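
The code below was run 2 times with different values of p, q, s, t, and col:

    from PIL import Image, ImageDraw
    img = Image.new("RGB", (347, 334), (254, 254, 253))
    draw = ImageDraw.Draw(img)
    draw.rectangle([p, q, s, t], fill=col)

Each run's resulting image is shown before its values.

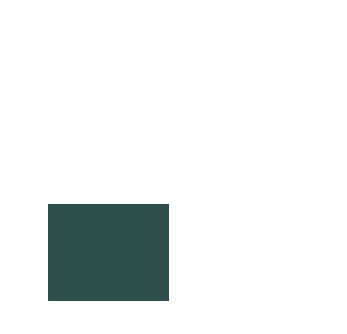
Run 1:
p = 48
q = 204
s = 168
t = 300
col = 'darkslategray'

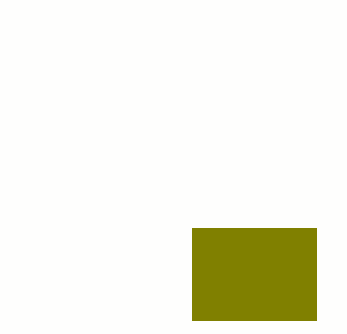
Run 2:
p = 192; q = 228; s = 316; t = 320; col = 'olive'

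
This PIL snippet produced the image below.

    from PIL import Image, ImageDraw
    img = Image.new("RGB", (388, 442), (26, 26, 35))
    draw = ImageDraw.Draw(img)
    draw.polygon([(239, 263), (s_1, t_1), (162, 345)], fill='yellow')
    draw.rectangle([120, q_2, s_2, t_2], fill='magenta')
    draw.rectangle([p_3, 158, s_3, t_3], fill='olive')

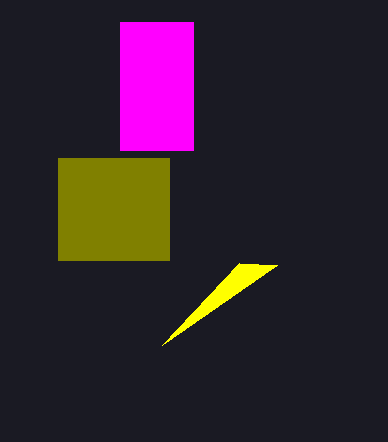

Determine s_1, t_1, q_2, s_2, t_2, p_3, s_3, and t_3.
s_1 = 277; t_1 = 265; q_2 = 22; s_2 = 193; t_2 = 150; p_3 = 58; s_3 = 169; t_3 = 260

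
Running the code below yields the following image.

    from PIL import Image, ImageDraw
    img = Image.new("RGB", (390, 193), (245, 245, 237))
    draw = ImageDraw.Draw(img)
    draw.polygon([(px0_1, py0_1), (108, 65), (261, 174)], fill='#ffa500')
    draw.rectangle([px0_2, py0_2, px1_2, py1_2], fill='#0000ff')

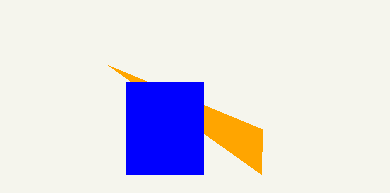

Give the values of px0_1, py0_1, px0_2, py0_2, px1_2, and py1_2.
px0_1 = 262
py0_1 = 129
px0_2 = 126
py0_2 = 82
px1_2 = 203
py1_2 = 174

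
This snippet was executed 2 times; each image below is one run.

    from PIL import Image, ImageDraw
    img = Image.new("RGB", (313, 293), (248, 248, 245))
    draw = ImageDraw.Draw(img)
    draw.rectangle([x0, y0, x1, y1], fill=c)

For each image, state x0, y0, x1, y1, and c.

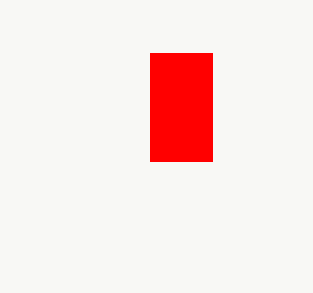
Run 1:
x0 = 150
y0 = 53
x1 = 212
y1 = 161
c = 'red'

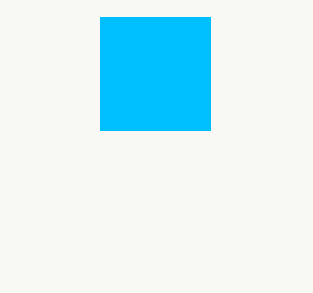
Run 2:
x0 = 100; y0 = 17; x1 = 210; y1 = 130; c = 'deepskyblue'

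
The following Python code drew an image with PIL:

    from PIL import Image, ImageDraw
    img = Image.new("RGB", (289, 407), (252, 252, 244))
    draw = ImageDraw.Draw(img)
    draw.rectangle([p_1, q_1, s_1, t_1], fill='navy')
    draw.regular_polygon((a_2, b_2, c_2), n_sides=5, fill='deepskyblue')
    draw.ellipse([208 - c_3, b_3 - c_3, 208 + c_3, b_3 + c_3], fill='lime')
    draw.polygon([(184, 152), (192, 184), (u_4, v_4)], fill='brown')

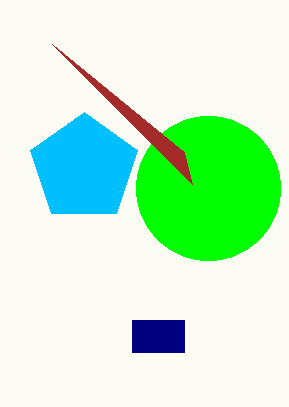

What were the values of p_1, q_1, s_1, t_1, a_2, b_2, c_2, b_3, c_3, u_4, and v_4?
p_1 = 132
q_1 = 320
s_1 = 184
t_1 = 352
a_2 = 84
b_2 = 168
c_2 = 56
b_3 = 188
c_3 = 72
u_4 = 52
v_4 = 44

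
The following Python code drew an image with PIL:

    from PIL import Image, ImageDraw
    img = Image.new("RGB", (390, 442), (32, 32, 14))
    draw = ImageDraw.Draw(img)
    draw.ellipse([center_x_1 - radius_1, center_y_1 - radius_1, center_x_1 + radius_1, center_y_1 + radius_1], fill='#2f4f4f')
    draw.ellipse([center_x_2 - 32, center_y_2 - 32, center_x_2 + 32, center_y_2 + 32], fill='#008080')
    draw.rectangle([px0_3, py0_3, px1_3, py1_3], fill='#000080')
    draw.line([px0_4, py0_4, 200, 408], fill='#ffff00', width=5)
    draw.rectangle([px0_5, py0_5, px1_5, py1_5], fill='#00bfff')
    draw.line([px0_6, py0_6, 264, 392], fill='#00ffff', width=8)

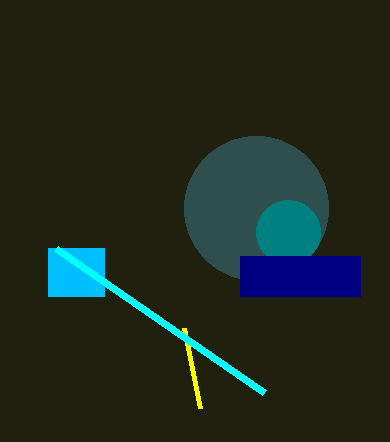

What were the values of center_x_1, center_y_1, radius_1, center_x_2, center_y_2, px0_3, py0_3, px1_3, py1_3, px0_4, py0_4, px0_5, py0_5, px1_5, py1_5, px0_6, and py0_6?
center_x_1 = 256; center_y_1 = 208; radius_1 = 72; center_x_2 = 288; center_y_2 = 232; px0_3 = 240; py0_3 = 256; px1_3 = 360; py1_3 = 296; px0_4 = 184; py0_4 = 328; px0_5 = 48; py0_5 = 248; px1_5 = 104; py1_5 = 296; px0_6 = 56; py0_6 = 248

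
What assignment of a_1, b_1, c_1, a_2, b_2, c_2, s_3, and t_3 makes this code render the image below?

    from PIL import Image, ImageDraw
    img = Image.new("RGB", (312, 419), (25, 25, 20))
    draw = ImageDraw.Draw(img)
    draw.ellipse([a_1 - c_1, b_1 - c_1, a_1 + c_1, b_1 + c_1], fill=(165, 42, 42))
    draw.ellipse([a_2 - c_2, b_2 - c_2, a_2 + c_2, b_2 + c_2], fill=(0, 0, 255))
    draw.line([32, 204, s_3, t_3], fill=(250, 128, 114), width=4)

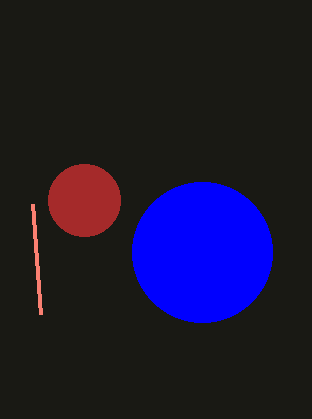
a_1 = 84, b_1 = 200, c_1 = 36, a_2 = 202, b_2 = 252, c_2 = 70, s_3 = 40, t_3 = 314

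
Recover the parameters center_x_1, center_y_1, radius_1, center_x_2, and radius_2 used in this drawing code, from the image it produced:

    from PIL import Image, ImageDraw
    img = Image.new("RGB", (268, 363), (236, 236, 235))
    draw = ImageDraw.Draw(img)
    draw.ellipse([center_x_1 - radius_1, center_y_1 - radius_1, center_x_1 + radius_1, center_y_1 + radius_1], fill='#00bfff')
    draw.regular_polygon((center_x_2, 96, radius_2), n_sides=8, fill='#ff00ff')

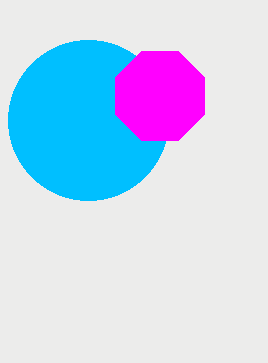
center_x_1 = 88, center_y_1 = 120, radius_1 = 80, center_x_2 = 160, radius_2 = 48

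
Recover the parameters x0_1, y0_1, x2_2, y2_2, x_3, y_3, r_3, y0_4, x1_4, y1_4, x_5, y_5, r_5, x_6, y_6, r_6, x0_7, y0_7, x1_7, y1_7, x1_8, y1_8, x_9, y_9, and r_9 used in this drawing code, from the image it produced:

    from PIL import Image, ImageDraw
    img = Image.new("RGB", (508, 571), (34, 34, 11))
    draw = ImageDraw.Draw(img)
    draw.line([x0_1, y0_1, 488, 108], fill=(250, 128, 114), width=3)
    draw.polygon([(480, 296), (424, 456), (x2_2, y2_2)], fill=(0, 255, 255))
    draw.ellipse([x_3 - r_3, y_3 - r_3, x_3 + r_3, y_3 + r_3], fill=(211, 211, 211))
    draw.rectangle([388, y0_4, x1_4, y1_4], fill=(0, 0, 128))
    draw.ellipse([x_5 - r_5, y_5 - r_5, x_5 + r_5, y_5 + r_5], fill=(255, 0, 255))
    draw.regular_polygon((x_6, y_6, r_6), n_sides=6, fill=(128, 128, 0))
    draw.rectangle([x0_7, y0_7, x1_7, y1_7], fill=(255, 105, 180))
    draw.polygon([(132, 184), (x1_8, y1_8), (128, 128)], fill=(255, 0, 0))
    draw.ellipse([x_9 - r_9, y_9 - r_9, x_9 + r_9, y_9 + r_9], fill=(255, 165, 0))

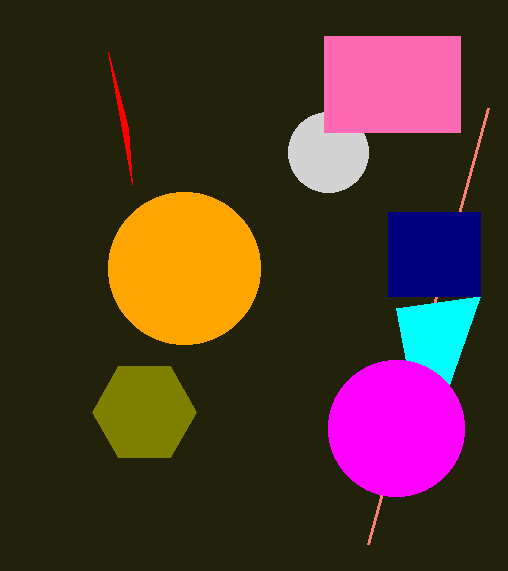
x0_1 = 368; y0_1 = 544; x2_2 = 396; y2_2 = 308; x_3 = 328; y_3 = 152; r_3 = 40; y0_4 = 212; x1_4 = 480; y1_4 = 296; x_5 = 396; y_5 = 428; r_5 = 68; x_6 = 144; y_6 = 412; r_6 = 52; x0_7 = 324; y0_7 = 36; x1_7 = 460; y1_7 = 132; x1_8 = 108; y1_8 = 52; x_9 = 184; y_9 = 268; r_9 = 76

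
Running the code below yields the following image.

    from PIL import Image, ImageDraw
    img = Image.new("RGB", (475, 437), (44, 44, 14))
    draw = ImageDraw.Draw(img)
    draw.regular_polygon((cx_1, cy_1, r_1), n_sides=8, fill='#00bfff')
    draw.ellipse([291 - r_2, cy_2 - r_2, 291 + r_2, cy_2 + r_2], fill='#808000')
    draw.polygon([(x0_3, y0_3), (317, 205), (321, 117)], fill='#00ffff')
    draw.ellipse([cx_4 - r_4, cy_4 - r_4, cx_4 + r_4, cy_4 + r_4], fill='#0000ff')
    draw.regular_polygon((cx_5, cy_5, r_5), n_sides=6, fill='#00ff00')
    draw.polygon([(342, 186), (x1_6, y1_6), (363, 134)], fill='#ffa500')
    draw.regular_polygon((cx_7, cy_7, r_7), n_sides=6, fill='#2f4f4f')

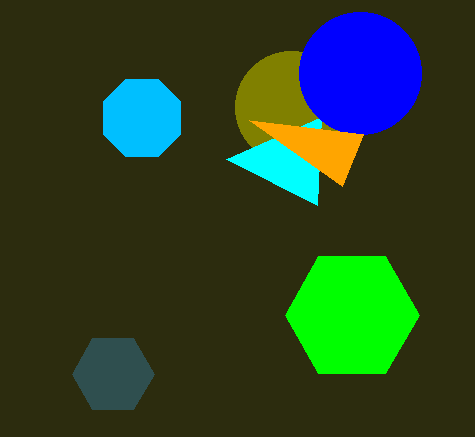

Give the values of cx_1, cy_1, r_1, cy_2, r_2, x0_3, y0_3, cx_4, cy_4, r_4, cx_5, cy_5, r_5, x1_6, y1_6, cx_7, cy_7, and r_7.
cx_1 = 142; cy_1 = 118; r_1 = 42; cy_2 = 107; r_2 = 56; x0_3 = 226; y0_3 = 159; cx_4 = 360; cy_4 = 73; r_4 = 61; cx_5 = 352; cy_5 = 315; r_5 = 67; x1_6 = 249; y1_6 = 120; cx_7 = 113; cy_7 = 374; r_7 = 41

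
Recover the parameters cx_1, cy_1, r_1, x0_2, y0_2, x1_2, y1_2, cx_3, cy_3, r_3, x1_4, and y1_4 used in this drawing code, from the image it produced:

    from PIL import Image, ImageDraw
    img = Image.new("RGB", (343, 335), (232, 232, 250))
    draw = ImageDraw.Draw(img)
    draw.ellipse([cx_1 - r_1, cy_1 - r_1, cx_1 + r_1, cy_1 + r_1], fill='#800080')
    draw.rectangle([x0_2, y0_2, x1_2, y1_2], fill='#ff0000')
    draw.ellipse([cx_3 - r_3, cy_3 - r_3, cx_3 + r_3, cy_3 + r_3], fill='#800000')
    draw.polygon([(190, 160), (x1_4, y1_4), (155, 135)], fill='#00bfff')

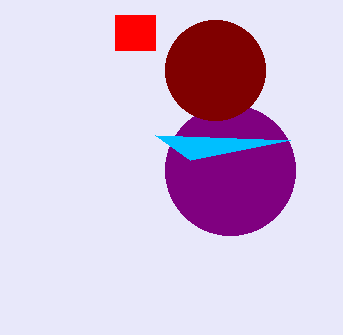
cx_1 = 230, cy_1 = 170, r_1 = 65, x0_2 = 115, y0_2 = 15, x1_2 = 155, y1_2 = 50, cx_3 = 215, cy_3 = 70, r_3 = 50, x1_4 = 290, y1_4 = 140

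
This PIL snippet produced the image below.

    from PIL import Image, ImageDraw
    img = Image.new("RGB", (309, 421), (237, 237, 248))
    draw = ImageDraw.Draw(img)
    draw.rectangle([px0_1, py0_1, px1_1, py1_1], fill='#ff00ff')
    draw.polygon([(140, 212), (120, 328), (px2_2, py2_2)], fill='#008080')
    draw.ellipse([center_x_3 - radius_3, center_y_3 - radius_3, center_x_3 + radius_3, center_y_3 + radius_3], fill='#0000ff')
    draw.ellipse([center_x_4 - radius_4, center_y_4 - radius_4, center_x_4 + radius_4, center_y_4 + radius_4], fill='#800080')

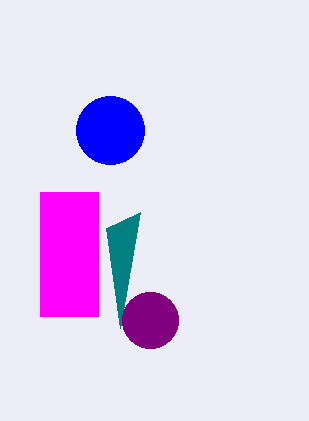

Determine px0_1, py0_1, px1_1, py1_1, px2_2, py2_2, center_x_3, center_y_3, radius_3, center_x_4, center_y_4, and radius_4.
px0_1 = 40
py0_1 = 192
px1_1 = 98
py1_1 = 316
px2_2 = 106
py2_2 = 228
center_x_3 = 110
center_y_3 = 130
radius_3 = 34
center_x_4 = 150
center_y_4 = 320
radius_4 = 28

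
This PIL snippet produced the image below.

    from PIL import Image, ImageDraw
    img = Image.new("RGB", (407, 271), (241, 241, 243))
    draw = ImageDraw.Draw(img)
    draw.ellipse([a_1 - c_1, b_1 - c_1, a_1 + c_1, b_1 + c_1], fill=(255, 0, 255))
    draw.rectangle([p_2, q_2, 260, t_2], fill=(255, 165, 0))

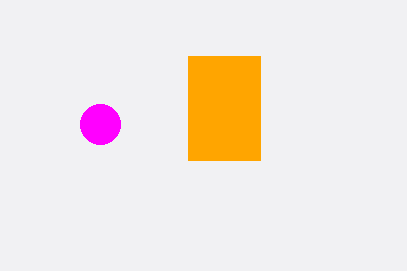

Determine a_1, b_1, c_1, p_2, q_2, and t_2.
a_1 = 100, b_1 = 124, c_1 = 20, p_2 = 188, q_2 = 56, t_2 = 160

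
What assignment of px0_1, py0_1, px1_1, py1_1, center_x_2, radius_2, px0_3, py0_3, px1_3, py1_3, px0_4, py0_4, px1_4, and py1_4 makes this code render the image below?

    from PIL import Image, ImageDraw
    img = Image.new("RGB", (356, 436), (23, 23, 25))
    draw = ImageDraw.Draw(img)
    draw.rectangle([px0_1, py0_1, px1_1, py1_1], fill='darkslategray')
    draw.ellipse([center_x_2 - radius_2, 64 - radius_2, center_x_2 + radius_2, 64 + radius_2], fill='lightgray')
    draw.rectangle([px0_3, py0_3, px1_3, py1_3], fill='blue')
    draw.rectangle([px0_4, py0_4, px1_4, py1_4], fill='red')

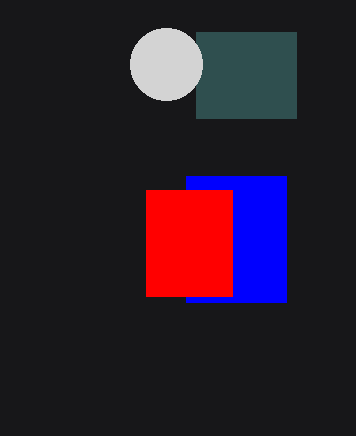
px0_1 = 196; py0_1 = 32; px1_1 = 296; py1_1 = 118; center_x_2 = 166; radius_2 = 36; px0_3 = 186; py0_3 = 176; px1_3 = 286; py1_3 = 302; px0_4 = 146; py0_4 = 190; px1_4 = 232; py1_4 = 296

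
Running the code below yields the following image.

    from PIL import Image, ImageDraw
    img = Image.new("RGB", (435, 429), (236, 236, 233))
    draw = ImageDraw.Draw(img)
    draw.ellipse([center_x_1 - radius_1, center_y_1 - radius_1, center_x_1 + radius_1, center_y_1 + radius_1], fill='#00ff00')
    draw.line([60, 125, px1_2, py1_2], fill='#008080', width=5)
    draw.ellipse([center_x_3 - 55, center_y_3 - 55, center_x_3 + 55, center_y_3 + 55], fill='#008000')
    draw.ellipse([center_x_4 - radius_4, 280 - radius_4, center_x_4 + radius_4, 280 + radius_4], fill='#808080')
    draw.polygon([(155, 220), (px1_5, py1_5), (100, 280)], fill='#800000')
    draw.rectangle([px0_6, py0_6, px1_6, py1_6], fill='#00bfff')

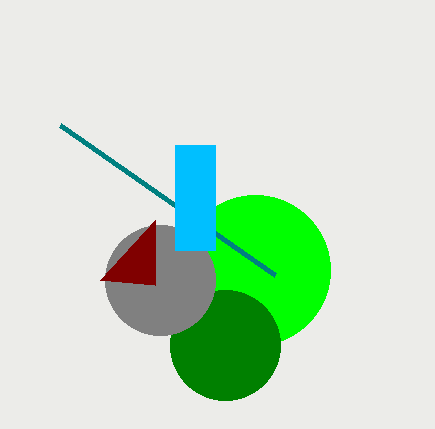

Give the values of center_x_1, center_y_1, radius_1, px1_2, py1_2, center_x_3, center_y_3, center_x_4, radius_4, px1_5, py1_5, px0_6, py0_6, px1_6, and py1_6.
center_x_1 = 255
center_y_1 = 270
radius_1 = 75
px1_2 = 275
py1_2 = 275
center_x_3 = 225
center_y_3 = 345
center_x_4 = 160
radius_4 = 55
px1_5 = 155
py1_5 = 285
px0_6 = 175
py0_6 = 145
px1_6 = 215
py1_6 = 250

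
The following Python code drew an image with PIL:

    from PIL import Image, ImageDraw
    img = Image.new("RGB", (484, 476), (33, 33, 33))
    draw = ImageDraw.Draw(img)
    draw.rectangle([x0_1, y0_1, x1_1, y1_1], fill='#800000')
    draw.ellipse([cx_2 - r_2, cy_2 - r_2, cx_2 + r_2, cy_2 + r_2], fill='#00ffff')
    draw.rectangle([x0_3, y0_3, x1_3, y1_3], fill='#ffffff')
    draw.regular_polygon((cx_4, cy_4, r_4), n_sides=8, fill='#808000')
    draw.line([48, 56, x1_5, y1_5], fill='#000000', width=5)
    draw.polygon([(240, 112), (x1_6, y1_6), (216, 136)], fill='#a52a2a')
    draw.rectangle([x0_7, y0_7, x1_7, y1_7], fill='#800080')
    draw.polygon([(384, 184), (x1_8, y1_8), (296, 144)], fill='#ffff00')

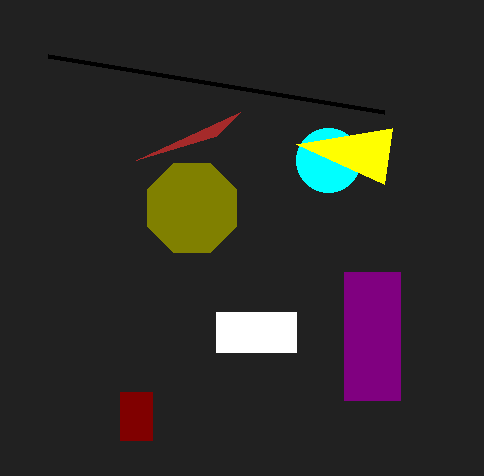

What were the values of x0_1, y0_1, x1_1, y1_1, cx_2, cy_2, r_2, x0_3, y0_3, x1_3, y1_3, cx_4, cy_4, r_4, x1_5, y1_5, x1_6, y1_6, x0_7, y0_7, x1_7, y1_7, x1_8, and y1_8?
x0_1 = 120, y0_1 = 392, x1_1 = 152, y1_1 = 440, cx_2 = 328, cy_2 = 160, r_2 = 32, x0_3 = 216, y0_3 = 312, x1_3 = 296, y1_3 = 352, cx_4 = 192, cy_4 = 208, r_4 = 48, x1_5 = 384, y1_5 = 112, x1_6 = 136, y1_6 = 160, x0_7 = 344, y0_7 = 272, x1_7 = 400, y1_7 = 400, x1_8 = 392, y1_8 = 128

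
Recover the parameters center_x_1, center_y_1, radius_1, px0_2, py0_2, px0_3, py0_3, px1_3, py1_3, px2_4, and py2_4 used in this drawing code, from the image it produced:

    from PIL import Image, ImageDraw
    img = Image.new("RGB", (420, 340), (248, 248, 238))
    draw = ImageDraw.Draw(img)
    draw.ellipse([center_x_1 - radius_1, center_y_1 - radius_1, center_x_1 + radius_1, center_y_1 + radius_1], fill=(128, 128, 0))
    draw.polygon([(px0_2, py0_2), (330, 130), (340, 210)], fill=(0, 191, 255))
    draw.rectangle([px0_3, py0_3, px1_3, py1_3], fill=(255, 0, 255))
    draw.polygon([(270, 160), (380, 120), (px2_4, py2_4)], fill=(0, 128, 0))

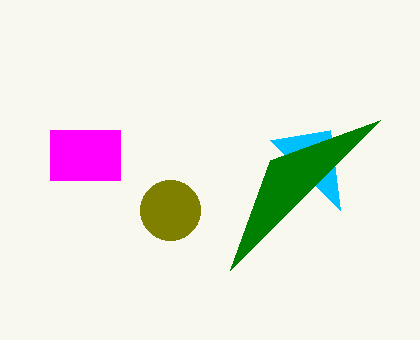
center_x_1 = 170; center_y_1 = 210; radius_1 = 30; px0_2 = 270; py0_2 = 140; px0_3 = 50; py0_3 = 130; px1_3 = 120; py1_3 = 180; px2_4 = 230; py2_4 = 270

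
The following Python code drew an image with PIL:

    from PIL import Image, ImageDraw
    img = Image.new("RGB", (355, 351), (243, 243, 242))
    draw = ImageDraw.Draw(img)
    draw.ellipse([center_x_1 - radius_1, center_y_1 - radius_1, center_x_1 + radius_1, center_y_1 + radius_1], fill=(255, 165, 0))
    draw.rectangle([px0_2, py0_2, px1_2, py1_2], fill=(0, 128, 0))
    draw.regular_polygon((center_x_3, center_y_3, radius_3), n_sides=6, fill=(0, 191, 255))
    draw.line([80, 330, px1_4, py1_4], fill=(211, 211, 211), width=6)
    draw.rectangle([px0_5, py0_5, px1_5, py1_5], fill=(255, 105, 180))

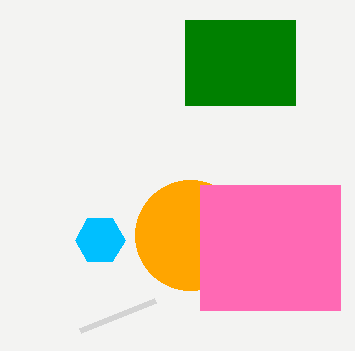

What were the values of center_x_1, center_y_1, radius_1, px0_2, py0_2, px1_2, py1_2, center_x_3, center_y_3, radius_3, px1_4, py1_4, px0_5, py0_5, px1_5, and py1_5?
center_x_1 = 190, center_y_1 = 235, radius_1 = 55, px0_2 = 185, py0_2 = 20, px1_2 = 295, py1_2 = 105, center_x_3 = 100, center_y_3 = 240, radius_3 = 25, px1_4 = 155, py1_4 = 300, px0_5 = 200, py0_5 = 185, px1_5 = 340, py1_5 = 310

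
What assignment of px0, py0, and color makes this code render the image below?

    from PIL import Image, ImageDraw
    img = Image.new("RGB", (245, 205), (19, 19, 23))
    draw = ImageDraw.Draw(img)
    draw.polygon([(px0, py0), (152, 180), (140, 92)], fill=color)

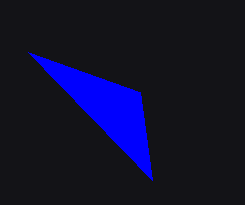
px0 = 28, py0 = 52, color = 'blue'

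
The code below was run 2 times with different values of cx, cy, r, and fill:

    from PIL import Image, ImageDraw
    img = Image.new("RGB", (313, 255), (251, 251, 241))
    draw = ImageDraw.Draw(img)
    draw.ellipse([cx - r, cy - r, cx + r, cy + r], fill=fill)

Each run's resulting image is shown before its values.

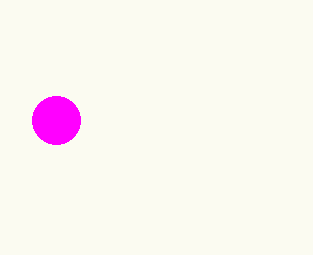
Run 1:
cx = 56; cy = 120; r = 24; fill = 'magenta'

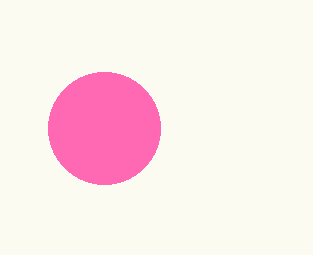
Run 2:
cx = 104
cy = 128
r = 56
fill = 'hotpink'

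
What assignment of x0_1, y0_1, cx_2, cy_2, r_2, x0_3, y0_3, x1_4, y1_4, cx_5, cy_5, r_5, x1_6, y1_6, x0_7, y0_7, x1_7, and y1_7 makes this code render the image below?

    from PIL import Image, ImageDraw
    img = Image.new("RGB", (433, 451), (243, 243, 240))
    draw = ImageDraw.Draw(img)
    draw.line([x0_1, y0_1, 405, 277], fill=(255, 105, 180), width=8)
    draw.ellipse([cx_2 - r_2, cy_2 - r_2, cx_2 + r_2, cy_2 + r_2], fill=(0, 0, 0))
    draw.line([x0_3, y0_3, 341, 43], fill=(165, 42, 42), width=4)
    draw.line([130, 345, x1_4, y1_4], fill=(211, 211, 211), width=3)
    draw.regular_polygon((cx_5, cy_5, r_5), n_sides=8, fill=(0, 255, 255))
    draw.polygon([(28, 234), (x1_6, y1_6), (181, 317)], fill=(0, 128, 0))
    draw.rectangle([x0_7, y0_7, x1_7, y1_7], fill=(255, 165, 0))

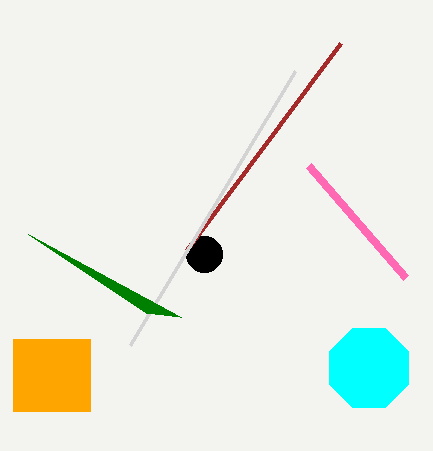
x0_1 = 308; y0_1 = 165; cx_2 = 204; cy_2 = 254; r_2 = 18; x0_3 = 187; y0_3 = 250; x1_4 = 295; y1_4 = 71; cx_5 = 369; cy_5 = 368; r_5 = 43; x1_6 = 146; y1_6 = 313; x0_7 = 13; y0_7 = 339; x1_7 = 90; y1_7 = 411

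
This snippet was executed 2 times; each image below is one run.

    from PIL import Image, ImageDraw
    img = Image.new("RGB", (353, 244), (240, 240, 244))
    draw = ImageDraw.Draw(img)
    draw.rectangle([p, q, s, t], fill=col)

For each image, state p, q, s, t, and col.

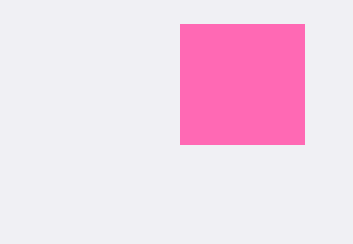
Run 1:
p = 180; q = 24; s = 304; t = 144; col = 'hotpink'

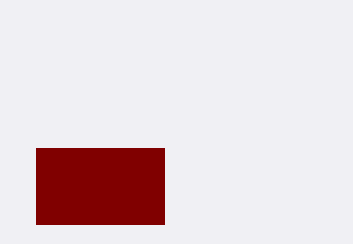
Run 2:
p = 36
q = 148
s = 164
t = 224
col = 'maroon'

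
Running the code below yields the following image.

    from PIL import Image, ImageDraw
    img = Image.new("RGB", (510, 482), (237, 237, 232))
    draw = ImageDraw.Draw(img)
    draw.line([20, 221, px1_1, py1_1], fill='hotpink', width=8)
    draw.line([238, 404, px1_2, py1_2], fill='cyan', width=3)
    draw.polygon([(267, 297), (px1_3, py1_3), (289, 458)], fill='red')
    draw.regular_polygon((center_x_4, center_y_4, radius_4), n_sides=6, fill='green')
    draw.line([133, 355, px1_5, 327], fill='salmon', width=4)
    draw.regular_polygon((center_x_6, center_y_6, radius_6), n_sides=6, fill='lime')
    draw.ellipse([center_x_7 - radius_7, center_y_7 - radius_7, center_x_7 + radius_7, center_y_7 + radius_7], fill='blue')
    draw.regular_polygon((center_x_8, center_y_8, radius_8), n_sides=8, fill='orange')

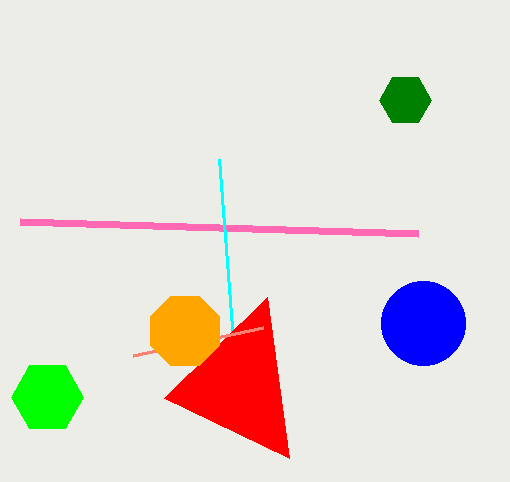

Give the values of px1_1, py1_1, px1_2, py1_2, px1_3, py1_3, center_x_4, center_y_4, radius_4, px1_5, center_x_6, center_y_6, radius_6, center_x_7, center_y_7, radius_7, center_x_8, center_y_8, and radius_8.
px1_1 = 418
py1_1 = 233
px1_2 = 219
py1_2 = 159
px1_3 = 164
py1_3 = 398
center_x_4 = 405
center_y_4 = 100
radius_4 = 26
px1_5 = 263
center_x_6 = 47
center_y_6 = 397
radius_6 = 36
center_x_7 = 423
center_y_7 = 323
radius_7 = 42
center_x_8 = 185
center_y_8 = 331
radius_8 = 37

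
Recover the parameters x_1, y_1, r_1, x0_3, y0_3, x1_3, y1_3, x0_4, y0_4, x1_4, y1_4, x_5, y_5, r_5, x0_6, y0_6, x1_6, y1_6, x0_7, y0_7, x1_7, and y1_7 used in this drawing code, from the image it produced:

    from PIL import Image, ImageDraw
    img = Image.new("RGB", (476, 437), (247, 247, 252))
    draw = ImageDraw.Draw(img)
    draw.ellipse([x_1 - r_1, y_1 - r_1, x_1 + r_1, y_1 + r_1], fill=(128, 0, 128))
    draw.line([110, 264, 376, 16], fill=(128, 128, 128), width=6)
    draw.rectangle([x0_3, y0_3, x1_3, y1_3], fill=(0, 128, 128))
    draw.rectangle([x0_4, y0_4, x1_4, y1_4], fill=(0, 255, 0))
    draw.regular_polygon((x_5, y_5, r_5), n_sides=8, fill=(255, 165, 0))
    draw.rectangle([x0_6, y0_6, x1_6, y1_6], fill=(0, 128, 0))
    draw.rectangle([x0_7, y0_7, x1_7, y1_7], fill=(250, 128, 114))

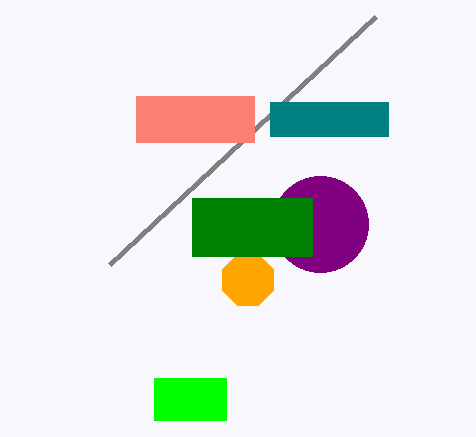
x_1 = 320
y_1 = 224
r_1 = 48
x0_3 = 270
y0_3 = 102
x1_3 = 388
y1_3 = 136
x0_4 = 154
y0_4 = 378
x1_4 = 226
y1_4 = 420
x_5 = 248
y_5 = 280
r_5 = 28
x0_6 = 192
y0_6 = 198
x1_6 = 312
y1_6 = 256
x0_7 = 136
y0_7 = 96
x1_7 = 254
y1_7 = 142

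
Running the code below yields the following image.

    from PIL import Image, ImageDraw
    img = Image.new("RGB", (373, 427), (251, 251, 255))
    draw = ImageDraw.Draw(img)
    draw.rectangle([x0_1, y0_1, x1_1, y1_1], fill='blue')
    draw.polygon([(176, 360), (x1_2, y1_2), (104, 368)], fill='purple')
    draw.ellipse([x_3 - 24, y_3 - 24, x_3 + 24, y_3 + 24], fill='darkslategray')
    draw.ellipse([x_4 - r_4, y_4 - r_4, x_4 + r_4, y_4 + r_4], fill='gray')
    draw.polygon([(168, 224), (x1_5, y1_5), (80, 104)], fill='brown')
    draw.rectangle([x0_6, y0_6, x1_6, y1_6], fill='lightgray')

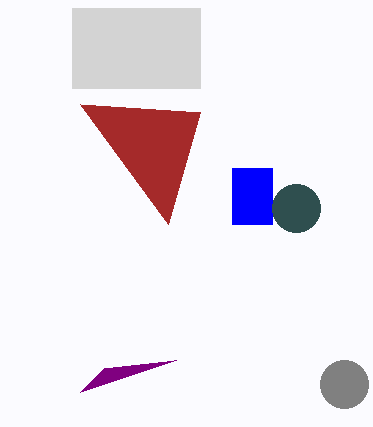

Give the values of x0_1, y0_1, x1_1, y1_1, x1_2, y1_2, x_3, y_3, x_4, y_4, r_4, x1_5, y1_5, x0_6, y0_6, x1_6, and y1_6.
x0_1 = 232; y0_1 = 168; x1_1 = 272; y1_1 = 224; x1_2 = 80; y1_2 = 392; x_3 = 296; y_3 = 208; x_4 = 344; y_4 = 384; r_4 = 24; x1_5 = 200; y1_5 = 112; x0_6 = 72; y0_6 = 8; x1_6 = 200; y1_6 = 88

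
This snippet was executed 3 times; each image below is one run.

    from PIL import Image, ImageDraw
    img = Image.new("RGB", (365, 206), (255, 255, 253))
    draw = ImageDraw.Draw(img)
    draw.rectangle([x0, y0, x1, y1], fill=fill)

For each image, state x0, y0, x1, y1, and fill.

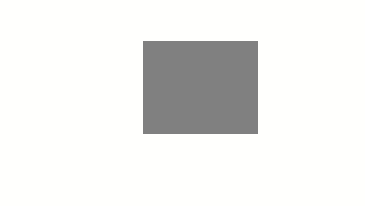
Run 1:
x0 = 143
y0 = 41
x1 = 257
y1 = 133
fill = 'gray'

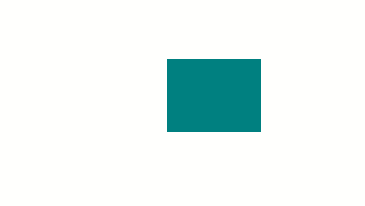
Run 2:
x0 = 167; y0 = 59; x1 = 260; y1 = 131; fill = 'teal'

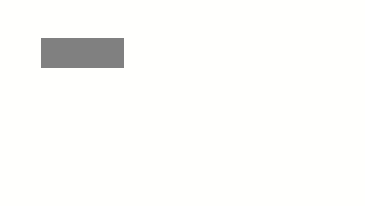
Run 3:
x0 = 41, y0 = 38, x1 = 123, y1 = 67, fill = 'gray'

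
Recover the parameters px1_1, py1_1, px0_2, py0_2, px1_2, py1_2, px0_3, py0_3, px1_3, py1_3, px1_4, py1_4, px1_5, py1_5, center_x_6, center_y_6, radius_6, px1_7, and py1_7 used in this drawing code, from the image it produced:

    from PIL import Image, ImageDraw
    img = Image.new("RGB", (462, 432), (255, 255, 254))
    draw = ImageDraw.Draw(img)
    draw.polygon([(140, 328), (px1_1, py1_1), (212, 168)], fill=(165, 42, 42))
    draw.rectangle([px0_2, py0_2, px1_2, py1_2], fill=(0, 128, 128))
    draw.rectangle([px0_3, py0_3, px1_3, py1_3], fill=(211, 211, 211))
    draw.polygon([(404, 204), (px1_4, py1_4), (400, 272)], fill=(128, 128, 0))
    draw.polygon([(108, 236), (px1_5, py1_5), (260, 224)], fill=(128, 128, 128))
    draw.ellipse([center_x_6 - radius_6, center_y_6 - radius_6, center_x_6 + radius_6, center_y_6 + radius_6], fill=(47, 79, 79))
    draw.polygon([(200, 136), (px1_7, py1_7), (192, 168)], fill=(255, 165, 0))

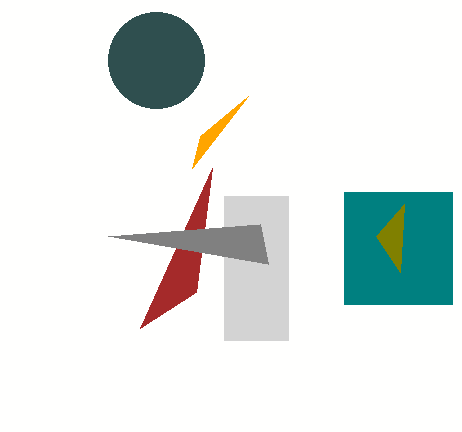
px1_1 = 196, py1_1 = 292, px0_2 = 344, py0_2 = 192, px1_2 = 452, py1_2 = 304, px0_3 = 224, py0_3 = 196, px1_3 = 288, py1_3 = 340, px1_4 = 376, py1_4 = 236, px1_5 = 268, py1_5 = 264, center_x_6 = 156, center_y_6 = 60, radius_6 = 48, px1_7 = 248, py1_7 = 96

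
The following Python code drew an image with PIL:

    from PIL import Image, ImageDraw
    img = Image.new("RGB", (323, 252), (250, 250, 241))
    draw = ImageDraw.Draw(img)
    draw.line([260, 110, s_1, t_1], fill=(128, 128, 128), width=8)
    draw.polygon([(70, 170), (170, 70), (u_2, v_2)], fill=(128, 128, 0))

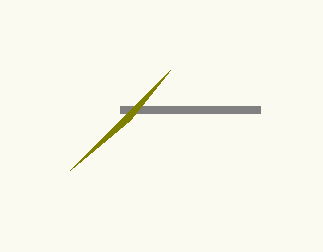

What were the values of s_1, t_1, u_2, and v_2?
s_1 = 120
t_1 = 110
u_2 = 130
v_2 = 120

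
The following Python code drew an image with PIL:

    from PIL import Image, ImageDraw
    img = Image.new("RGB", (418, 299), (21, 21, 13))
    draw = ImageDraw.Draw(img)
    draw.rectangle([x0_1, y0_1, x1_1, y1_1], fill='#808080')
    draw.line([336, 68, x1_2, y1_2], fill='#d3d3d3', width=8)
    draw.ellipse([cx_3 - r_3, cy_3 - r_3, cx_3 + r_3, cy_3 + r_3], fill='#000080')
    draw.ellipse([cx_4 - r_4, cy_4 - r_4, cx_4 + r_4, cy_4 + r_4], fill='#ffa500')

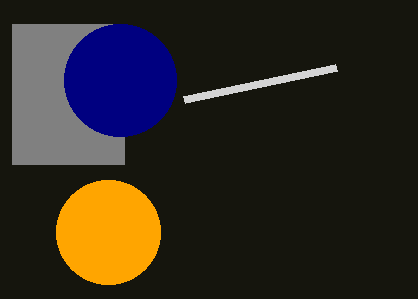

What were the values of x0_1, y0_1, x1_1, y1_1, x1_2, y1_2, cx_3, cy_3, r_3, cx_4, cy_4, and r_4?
x0_1 = 12; y0_1 = 24; x1_1 = 124; y1_1 = 164; x1_2 = 184; y1_2 = 100; cx_3 = 120; cy_3 = 80; r_3 = 56; cx_4 = 108; cy_4 = 232; r_4 = 52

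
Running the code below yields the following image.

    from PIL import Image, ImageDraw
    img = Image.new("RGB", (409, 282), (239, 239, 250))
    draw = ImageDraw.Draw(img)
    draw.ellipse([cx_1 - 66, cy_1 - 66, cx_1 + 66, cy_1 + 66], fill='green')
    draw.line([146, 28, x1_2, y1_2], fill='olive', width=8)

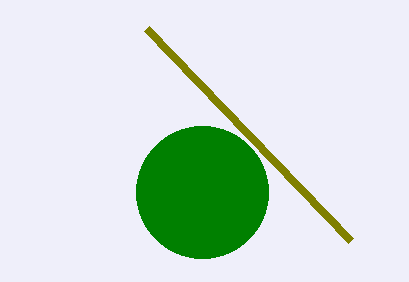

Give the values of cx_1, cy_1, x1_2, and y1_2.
cx_1 = 202, cy_1 = 192, x1_2 = 350, y1_2 = 240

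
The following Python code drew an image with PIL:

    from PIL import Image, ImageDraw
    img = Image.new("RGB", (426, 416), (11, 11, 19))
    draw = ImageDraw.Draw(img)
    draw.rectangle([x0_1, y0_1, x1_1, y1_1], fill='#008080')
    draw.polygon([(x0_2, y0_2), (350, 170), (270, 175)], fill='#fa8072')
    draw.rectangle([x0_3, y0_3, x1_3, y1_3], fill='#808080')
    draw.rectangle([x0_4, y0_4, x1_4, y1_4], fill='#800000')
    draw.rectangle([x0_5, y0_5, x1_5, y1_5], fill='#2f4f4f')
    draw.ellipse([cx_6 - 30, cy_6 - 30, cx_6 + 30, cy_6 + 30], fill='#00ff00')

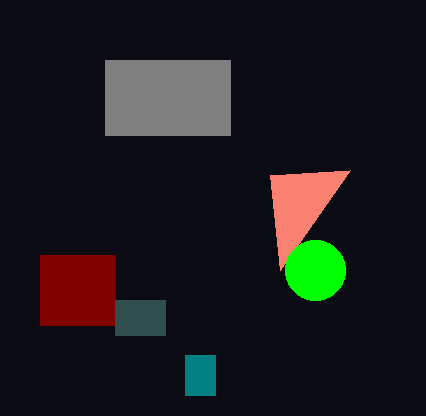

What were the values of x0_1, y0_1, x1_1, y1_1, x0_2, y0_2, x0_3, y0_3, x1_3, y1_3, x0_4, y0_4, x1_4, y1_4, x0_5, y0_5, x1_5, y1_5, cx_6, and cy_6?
x0_1 = 185, y0_1 = 355, x1_1 = 215, y1_1 = 395, x0_2 = 280, y0_2 = 270, x0_3 = 105, y0_3 = 60, x1_3 = 230, y1_3 = 135, x0_4 = 40, y0_4 = 255, x1_4 = 115, y1_4 = 325, x0_5 = 115, y0_5 = 300, x1_5 = 165, y1_5 = 335, cx_6 = 315, cy_6 = 270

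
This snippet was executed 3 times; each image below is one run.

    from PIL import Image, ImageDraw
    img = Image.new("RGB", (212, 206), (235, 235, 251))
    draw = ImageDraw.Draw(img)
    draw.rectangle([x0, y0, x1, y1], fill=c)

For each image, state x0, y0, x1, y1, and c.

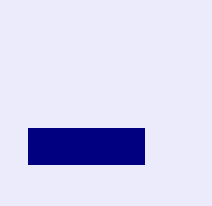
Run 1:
x0 = 28
y0 = 128
x1 = 144
y1 = 164
c = 'navy'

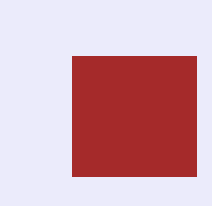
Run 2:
x0 = 72; y0 = 56; x1 = 196; y1 = 176; c = 'brown'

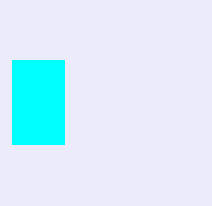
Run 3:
x0 = 12; y0 = 60; x1 = 64; y1 = 144; c = 'cyan'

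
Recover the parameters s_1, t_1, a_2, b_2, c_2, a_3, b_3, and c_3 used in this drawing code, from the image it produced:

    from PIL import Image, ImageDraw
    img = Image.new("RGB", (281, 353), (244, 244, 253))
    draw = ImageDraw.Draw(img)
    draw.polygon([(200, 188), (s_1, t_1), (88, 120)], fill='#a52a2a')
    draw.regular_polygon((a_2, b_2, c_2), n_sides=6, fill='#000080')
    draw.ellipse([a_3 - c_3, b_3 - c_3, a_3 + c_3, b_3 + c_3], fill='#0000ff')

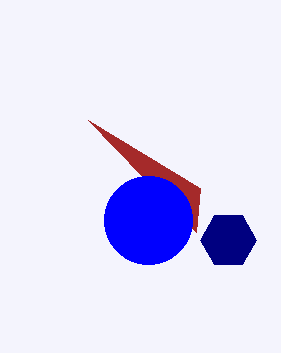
s_1 = 196, t_1 = 232, a_2 = 228, b_2 = 240, c_2 = 28, a_3 = 148, b_3 = 220, c_3 = 44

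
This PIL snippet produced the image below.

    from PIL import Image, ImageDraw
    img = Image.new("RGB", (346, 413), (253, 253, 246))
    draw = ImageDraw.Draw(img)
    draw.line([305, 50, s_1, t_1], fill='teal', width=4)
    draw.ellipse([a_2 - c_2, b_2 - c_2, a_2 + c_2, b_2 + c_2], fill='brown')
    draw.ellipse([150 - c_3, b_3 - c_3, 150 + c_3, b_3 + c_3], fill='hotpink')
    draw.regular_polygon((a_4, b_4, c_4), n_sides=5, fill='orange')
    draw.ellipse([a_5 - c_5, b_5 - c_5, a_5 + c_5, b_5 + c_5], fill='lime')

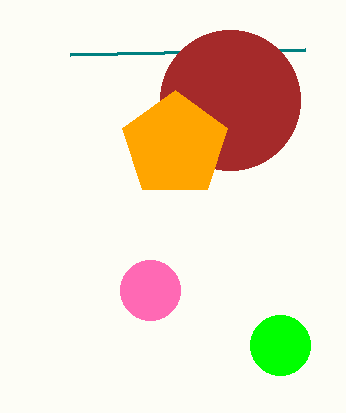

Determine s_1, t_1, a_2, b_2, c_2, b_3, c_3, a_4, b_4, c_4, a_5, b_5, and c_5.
s_1 = 70
t_1 = 55
a_2 = 230
b_2 = 100
c_2 = 70
b_3 = 290
c_3 = 30
a_4 = 175
b_4 = 145
c_4 = 55
a_5 = 280
b_5 = 345
c_5 = 30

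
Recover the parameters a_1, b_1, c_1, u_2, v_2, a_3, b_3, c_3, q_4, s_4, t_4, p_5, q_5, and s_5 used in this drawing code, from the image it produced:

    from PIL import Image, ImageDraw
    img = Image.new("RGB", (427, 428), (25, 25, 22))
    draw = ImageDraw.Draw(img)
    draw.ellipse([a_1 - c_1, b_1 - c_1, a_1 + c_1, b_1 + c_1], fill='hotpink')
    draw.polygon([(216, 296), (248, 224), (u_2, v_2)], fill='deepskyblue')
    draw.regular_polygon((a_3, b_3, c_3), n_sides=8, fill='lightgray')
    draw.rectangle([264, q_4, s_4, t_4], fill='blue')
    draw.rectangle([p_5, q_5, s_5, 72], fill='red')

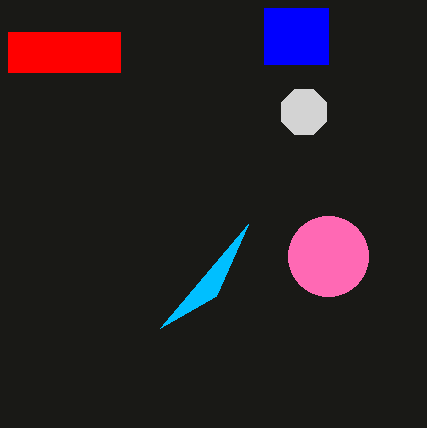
a_1 = 328, b_1 = 256, c_1 = 40, u_2 = 160, v_2 = 328, a_3 = 304, b_3 = 112, c_3 = 24, q_4 = 8, s_4 = 328, t_4 = 64, p_5 = 8, q_5 = 32, s_5 = 120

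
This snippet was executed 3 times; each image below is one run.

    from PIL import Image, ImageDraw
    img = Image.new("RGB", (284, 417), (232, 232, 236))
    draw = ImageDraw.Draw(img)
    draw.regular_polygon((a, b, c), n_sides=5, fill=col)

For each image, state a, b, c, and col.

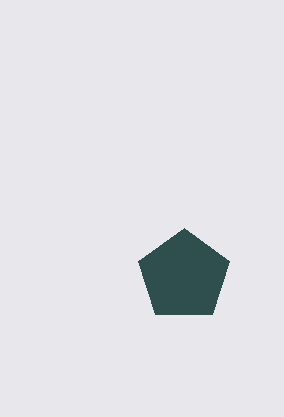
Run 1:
a = 184, b = 276, c = 48, col = 'darkslategray'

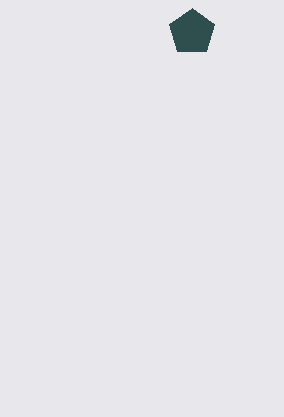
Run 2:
a = 192; b = 32; c = 24; col = 'darkslategray'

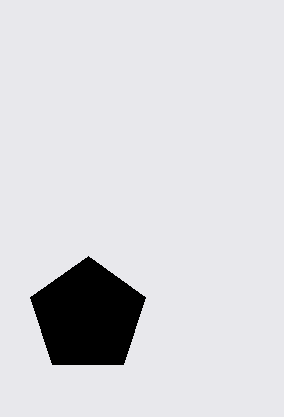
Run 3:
a = 88
b = 316
c = 60
col = 'black'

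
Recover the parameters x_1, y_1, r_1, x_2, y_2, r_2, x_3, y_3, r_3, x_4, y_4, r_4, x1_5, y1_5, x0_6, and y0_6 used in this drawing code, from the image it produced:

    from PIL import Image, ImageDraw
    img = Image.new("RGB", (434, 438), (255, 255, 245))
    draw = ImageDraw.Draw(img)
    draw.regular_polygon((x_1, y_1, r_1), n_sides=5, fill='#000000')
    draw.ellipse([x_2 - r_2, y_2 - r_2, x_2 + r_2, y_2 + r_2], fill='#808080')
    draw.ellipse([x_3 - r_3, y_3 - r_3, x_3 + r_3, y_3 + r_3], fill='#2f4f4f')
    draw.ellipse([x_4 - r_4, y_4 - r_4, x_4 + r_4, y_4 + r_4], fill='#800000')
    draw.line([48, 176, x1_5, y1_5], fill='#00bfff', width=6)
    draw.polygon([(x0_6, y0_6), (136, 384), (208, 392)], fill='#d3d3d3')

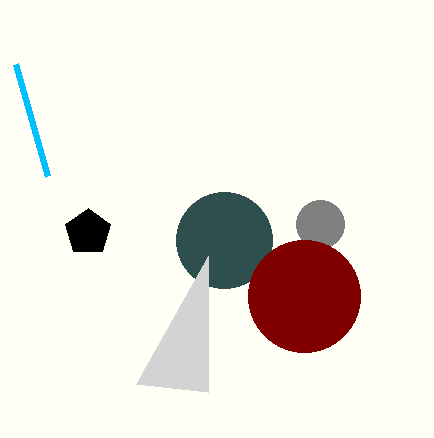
x_1 = 88, y_1 = 232, r_1 = 24, x_2 = 320, y_2 = 224, r_2 = 24, x_3 = 224, y_3 = 240, r_3 = 48, x_4 = 304, y_4 = 296, r_4 = 56, x1_5 = 16, y1_5 = 64, x0_6 = 208, y0_6 = 256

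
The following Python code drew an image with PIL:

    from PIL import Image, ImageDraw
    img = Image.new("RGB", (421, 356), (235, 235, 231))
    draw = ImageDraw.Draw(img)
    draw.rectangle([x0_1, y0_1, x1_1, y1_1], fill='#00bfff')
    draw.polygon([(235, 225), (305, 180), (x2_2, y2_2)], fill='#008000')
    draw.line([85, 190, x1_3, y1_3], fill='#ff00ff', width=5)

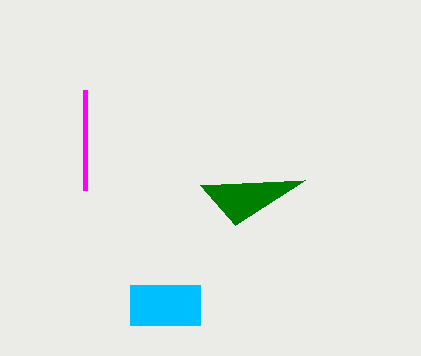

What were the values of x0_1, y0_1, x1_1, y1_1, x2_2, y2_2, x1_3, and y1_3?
x0_1 = 130; y0_1 = 285; x1_1 = 200; y1_1 = 325; x2_2 = 200; y2_2 = 185; x1_3 = 85; y1_3 = 90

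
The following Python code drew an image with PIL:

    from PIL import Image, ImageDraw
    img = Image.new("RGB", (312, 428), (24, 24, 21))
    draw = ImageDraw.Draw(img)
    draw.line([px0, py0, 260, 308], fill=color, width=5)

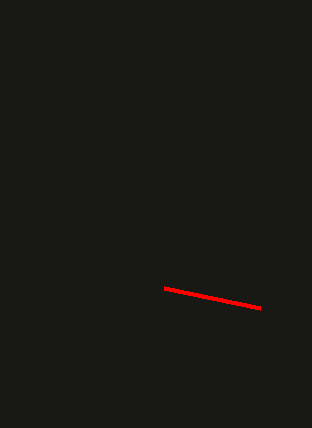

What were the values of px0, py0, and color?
px0 = 164; py0 = 288; color = 'red'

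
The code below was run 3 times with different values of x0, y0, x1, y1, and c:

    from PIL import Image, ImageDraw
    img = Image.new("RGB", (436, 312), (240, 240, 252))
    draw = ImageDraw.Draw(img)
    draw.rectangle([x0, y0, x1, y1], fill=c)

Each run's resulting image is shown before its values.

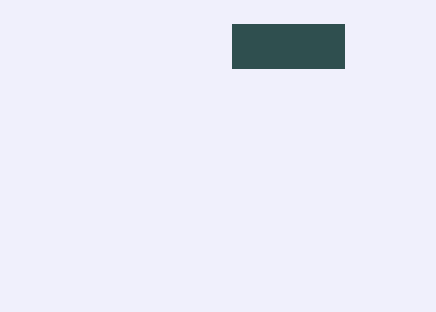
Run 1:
x0 = 232
y0 = 24
x1 = 344
y1 = 68
c = 'darkslategray'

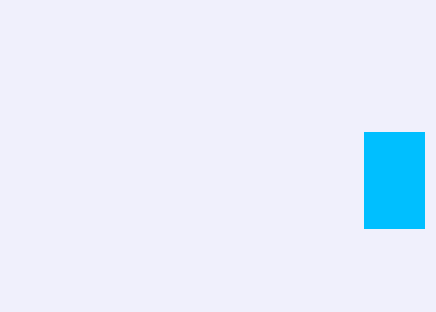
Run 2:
x0 = 364; y0 = 132; x1 = 424; y1 = 228; c = 'deepskyblue'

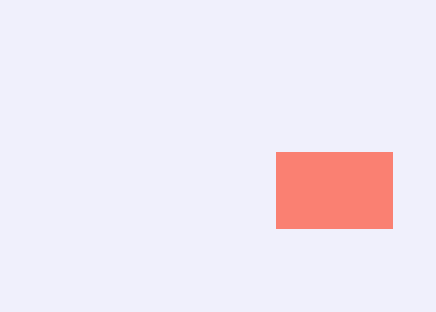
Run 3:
x0 = 276; y0 = 152; x1 = 392; y1 = 228; c = 'salmon'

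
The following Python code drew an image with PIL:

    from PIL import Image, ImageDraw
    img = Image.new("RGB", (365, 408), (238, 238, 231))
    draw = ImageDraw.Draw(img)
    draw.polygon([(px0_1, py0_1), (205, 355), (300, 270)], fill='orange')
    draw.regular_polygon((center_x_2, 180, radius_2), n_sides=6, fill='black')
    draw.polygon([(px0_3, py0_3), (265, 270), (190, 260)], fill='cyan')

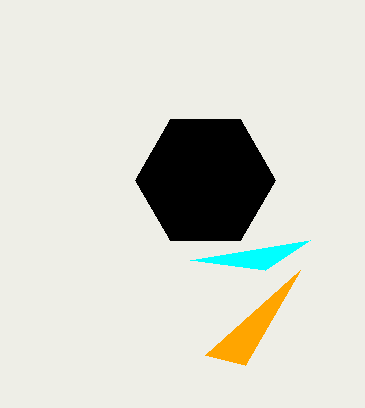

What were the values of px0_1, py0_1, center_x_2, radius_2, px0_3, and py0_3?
px0_1 = 245
py0_1 = 365
center_x_2 = 205
radius_2 = 70
px0_3 = 310
py0_3 = 240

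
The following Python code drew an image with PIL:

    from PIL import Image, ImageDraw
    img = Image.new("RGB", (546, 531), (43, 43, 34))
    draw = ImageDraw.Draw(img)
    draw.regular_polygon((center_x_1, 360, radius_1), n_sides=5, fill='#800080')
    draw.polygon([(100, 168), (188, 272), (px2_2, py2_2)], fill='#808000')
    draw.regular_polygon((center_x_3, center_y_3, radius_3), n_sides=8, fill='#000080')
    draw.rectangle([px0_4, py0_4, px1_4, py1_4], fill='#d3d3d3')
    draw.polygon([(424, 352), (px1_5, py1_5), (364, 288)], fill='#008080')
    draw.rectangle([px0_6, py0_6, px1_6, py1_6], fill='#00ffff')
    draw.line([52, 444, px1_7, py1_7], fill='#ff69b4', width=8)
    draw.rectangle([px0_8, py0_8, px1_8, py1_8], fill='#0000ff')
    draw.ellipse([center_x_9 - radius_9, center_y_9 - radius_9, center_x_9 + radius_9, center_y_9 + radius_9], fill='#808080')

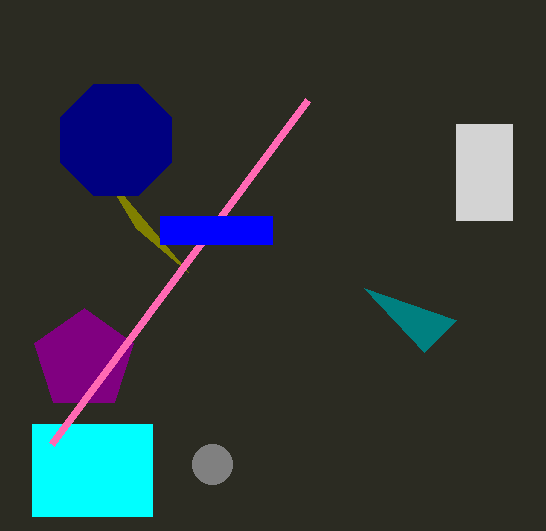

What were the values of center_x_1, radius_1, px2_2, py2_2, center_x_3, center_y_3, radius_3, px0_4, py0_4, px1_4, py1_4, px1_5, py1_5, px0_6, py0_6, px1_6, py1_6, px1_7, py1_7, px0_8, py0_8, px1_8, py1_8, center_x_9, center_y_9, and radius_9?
center_x_1 = 84; radius_1 = 52; px2_2 = 136; py2_2 = 228; center_x_3 = 116; center_y_3 = 140; radius_3 = 60; px0_4 = 456; py0_4 = 124; px1_4 = 512; py1_4 = 220; px1_5 = 456; py1_5 = 320; px0_6 = 32; py0_6 = 424; px1_6 = 152; py1_6 = 516; px1_7 = 308; py1_7 = 100; px0_8 = 160; py0_8 = 216; px1_8 = 272; py1_8 = 244; center_x_9 = 212; center_y_9 = 464; radius_9 = 20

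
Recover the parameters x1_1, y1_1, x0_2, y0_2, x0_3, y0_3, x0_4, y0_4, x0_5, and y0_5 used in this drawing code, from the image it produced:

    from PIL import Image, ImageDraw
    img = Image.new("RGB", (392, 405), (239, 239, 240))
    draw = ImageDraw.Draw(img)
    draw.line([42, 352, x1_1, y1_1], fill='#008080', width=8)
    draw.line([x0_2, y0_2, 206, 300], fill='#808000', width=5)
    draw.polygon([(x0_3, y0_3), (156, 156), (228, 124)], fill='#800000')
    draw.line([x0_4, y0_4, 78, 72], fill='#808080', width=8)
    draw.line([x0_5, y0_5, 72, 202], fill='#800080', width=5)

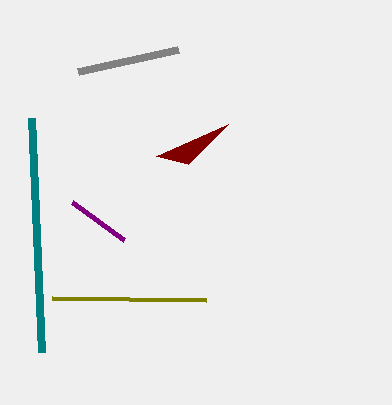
x1_1 = 32
y1_1 = 118
x0_2 = 52
y0_2 = 298
x0_3 = 188
y0_3 = 164
x0_4 = 178
y0_4 = 50
x0_5 = 124
y0_5 = 240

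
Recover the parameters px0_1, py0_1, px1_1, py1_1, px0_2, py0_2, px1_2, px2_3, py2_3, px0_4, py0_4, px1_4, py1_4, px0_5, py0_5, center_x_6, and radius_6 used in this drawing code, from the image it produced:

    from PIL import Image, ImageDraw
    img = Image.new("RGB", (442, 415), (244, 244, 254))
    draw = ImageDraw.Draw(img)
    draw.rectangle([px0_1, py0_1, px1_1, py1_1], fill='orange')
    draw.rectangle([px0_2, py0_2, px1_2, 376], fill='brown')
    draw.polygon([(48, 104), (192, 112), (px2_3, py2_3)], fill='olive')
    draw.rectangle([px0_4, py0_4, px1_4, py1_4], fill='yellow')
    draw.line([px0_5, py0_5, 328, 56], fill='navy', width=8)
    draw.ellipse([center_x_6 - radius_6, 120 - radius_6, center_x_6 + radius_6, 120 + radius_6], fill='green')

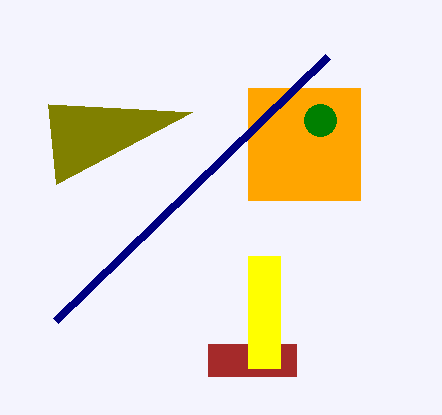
px0_1 = 248, py0_1 = 88, px1_1 = 360, py1_1 = 200, px0_2 = 208, py0_2 = 344, px1_2 = 296, px2_3 = 56, py2_3 = 184, px0_4 = 248, py0_4 = 256, px1_4 = 280, py1_4 = 368, px0_5 = 56, py0_5 = 320, center_x_6 = 320, radius_6 = 16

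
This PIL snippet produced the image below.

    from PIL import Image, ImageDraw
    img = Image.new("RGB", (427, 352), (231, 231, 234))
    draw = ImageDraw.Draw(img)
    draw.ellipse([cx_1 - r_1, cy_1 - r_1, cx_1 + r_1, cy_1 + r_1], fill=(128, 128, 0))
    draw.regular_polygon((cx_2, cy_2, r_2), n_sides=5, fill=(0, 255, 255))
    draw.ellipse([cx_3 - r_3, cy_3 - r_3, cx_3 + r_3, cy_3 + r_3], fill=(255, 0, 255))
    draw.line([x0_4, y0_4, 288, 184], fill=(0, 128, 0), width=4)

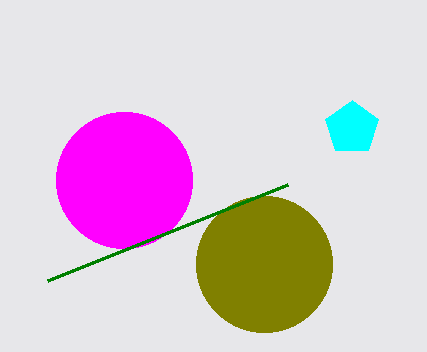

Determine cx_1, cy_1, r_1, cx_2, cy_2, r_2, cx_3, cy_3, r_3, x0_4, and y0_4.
cx_1 = 264, cy_1 = 264, r_1 = 68, cx_2 = 352, cy_2 = 128, r_2 = 28, cx_3 = 124, cy_3 = 180, r_3 = 68, x0_4 = 48, y0_4 = 280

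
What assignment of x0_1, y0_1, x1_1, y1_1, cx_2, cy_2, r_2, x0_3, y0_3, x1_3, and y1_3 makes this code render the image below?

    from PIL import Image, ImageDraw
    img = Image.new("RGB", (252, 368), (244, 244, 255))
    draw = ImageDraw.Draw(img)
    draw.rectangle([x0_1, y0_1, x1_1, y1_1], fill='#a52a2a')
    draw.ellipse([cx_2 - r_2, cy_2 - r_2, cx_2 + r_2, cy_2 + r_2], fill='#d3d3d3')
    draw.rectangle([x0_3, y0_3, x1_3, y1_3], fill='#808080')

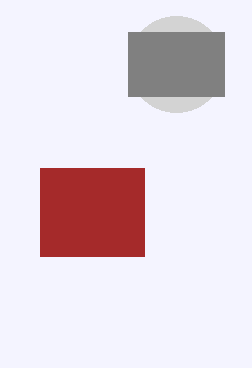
x0_1 = 40
y0_1 = 168
x1_1 = 144
y1_1 = 256
cx_2 = 176
cy_2 = 64
r_2 = 48
x0_3 = 128
y0_3 = 32
x1_3 = 224
y1_3 = 96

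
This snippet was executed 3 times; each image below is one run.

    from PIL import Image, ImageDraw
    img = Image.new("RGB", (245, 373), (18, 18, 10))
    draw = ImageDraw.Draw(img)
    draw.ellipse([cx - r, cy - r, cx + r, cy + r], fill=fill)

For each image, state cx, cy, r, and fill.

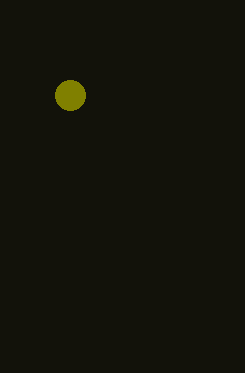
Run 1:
cx = 70; cy = 95; r = 15; fill = 'olive'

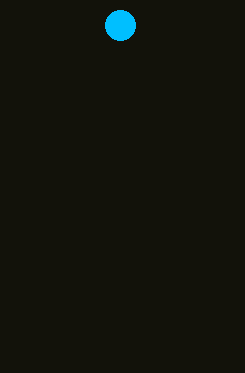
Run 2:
cx = 120
cy = 25
r = 15
fill = 'deepskyblue'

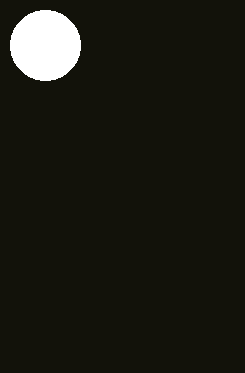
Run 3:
cx = 45; cy = 45; r = 35; fill = 'white'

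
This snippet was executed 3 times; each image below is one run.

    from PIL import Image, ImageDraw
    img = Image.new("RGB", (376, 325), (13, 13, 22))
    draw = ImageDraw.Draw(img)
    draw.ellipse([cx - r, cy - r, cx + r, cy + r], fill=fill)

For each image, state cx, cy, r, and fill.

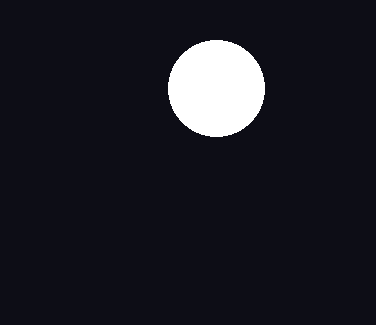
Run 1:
cx = 216, cy = 88, r = 48, fill = 'white'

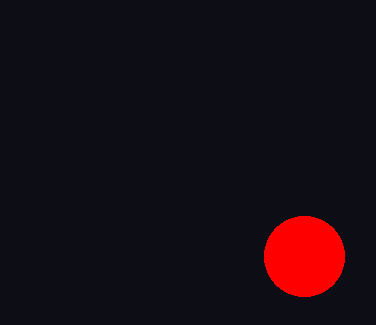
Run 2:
cx = 304
cy = 256
r = 40
fill = 'red'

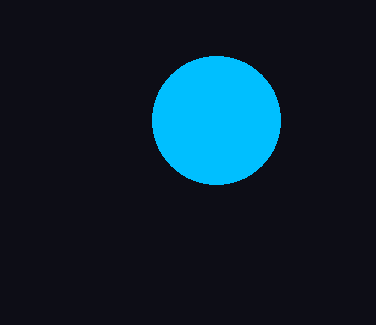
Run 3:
cx = 216; cy = 120; r = 64; fill = 'deepskyblue'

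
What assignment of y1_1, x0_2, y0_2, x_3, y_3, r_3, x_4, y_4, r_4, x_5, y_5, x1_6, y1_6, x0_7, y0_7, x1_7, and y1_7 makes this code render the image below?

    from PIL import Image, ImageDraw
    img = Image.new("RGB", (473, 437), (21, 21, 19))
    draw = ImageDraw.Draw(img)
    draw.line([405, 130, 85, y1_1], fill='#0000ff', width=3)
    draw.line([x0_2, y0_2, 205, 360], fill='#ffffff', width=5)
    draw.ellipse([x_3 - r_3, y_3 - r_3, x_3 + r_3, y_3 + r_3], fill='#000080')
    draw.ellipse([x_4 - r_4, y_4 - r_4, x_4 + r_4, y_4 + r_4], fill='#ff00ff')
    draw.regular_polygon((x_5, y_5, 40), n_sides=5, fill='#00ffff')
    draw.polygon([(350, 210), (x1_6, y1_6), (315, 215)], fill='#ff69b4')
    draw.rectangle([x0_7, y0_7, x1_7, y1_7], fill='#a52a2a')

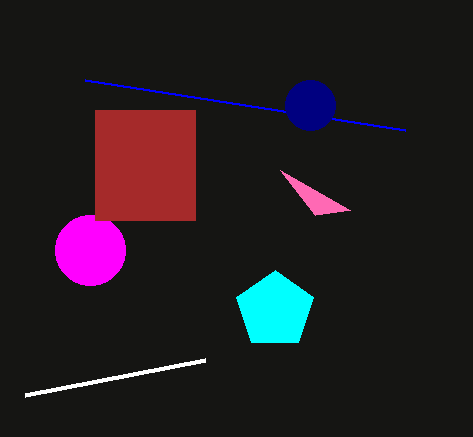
y1_1 = 80
x0_2 = 25
y0_2 = 395
x_3 = 310
y_3 = 105
r_3 = 25
x_4 = 90
y_4 = 250
r_4 = 35
x_5 = 275
y_5 = 310
x1_6 = 280
y1_6 = 170
x0_7 = 95
y0_7 = 110
x1_7 = 195
y1_7 = 220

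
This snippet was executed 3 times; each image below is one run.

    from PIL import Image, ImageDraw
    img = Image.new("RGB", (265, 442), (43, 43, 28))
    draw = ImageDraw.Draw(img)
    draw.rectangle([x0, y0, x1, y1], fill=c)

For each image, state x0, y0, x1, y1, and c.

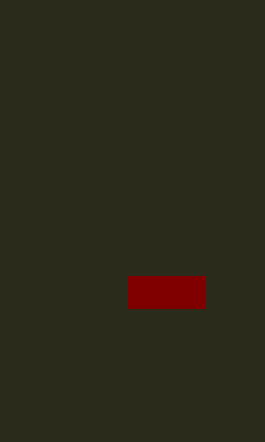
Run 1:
x0 = 128; y0 = 276; x1 = 204; y1 = 308; c = 'maroon'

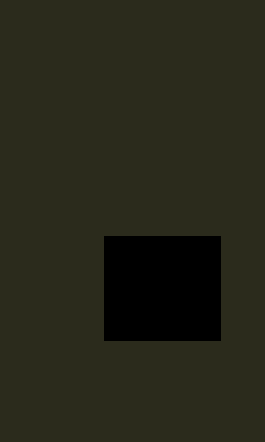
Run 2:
x0 = 104
y0 = 236
x1 = 220
y1 = 340
c = 'black'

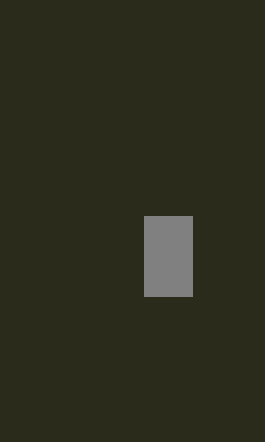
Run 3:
x0 = 144, y0 = 216, x1 = 192, y1 = 296, c = 'gray'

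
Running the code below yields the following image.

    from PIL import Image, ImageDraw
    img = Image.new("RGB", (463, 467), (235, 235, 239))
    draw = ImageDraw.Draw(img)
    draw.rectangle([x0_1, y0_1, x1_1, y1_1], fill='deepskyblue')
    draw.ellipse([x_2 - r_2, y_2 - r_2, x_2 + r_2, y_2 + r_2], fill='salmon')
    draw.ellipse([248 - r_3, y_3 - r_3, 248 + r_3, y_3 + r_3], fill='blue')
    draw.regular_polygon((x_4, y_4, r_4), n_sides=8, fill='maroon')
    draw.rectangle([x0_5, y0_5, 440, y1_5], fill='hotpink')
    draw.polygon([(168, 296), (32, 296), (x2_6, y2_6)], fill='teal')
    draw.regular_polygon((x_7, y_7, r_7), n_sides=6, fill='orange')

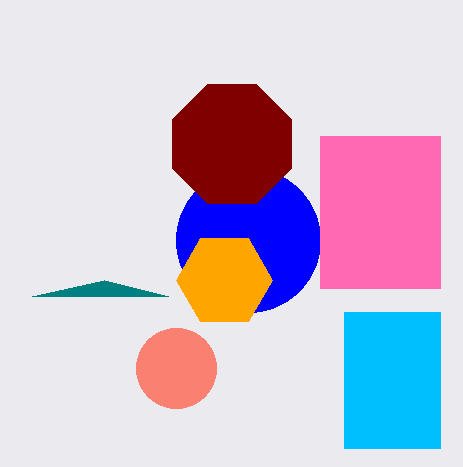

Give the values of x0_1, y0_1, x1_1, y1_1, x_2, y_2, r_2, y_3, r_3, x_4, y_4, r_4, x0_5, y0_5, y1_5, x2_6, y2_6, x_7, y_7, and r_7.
x0_1 = 344
y0_1 = 312
x1_1 = 440
y1_1 = 448
x_2 = 176
y_2 = 368
r_2 = 40
y_3 = 240
r_3 = 72
x_4 = 232
y_4 = 144
r_4 = 64
x0_5 = 320
y0_5 = 136
y1_5 = 288
x2_6 = 104
y2_6 = 280
x_7 = 224
y_7 = 280
r_7 = 48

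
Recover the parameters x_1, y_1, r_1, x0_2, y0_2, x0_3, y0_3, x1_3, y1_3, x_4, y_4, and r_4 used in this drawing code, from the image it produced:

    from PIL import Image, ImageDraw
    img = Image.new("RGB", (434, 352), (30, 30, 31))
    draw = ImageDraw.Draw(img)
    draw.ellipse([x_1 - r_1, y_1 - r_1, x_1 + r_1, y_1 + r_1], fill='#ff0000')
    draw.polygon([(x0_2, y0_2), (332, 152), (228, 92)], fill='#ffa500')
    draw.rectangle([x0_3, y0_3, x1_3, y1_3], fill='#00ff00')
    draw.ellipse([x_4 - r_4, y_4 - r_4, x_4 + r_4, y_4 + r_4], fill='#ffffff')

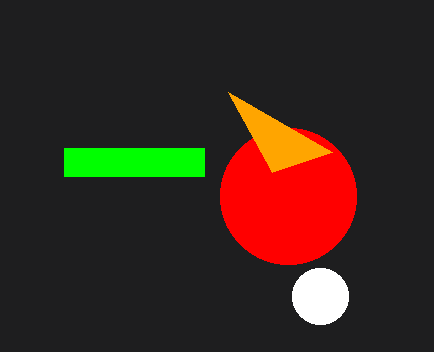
x_1 = 288; y_1 = 196; r_1 = 68; x0_2 = 272; y0_2 = 172; x0_3 = 64; y0_3 = 148; x1_3 = 204; y1_3 = 176; x_4 = 320; y_4 = 296; r_4 = 28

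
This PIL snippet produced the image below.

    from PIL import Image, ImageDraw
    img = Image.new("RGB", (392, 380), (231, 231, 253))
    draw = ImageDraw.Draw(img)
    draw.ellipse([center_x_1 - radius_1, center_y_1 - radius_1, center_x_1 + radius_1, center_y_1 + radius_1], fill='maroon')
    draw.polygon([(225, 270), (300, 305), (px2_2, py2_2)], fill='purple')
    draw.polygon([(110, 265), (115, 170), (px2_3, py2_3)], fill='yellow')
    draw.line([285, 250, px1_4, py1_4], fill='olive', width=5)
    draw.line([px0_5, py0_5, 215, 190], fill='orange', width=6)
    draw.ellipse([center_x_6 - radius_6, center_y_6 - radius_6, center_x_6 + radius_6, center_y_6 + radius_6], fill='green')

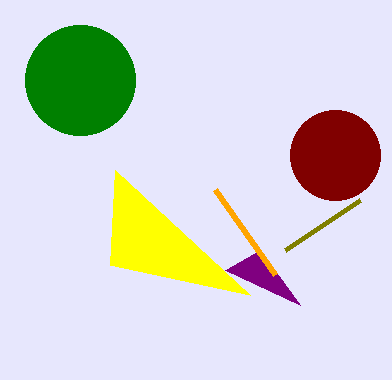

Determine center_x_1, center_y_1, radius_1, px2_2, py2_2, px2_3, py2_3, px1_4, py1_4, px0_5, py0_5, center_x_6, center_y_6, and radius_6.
center_x_1 = 335
center_y_1 = 155
radius_1 = 45
px2_2 = 260
py2_2 = 250
px2_3 = 250
py2_3 = 295
px1_4 = 360
py1_4 = 200
px0_5 = 275
py0_5 = 275
center_x_6 = 80
center_y_6 = 80
radius_6 = 55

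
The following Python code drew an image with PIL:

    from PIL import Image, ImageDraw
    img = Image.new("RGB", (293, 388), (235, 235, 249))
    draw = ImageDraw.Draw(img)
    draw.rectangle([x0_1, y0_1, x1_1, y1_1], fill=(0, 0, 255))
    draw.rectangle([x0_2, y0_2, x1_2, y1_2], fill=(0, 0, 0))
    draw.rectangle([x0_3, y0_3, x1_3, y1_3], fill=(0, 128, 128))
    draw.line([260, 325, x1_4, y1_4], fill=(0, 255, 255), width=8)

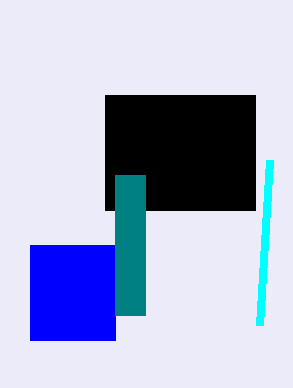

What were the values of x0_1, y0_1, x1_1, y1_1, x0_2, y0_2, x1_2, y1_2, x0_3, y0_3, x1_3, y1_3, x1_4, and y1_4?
x0_1 = 30, y0_1 = 245, x1_1 = 115, y1_1 = 340, x0_2 = 105, y0_2 = 95, x1_2 = 255, y1_2 = 210, x0_3 = 115, y0_3 = 175, x1_3 = 145, y1_3 = 315, x1_4 = 270, y1_4 = 160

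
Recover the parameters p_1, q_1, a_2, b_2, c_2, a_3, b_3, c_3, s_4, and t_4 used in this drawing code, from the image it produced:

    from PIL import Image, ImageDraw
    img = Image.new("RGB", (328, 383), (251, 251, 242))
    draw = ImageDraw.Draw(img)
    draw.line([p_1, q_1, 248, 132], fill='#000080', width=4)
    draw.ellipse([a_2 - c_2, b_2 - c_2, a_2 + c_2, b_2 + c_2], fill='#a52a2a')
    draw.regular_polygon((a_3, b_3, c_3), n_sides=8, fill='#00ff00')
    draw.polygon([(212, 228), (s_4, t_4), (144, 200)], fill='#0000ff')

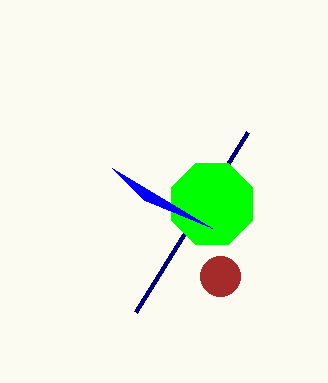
p_1 = 136; q_1 = 312; a_2 = 220; b_2 = 276; c_2 = 20; a_3 = 212; b_3 = 204; c_3 = 44; s_4 = 112; t_4 = 168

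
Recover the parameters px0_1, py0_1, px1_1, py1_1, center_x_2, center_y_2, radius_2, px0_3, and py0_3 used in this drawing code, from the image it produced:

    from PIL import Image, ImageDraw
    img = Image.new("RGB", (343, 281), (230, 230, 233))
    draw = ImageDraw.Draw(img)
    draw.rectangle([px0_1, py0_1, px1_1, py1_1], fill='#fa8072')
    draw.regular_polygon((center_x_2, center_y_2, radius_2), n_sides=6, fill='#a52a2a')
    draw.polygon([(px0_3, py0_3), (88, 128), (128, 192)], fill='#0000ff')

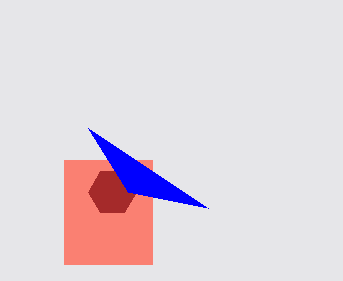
px0_1 = 64; py0_1 = 160; px1_1 = 152; py1_1 = 264; center_x_2 = 112; center_y_2 = 192; radius_2 = 24; px0_3 = 208; py0_3 = 208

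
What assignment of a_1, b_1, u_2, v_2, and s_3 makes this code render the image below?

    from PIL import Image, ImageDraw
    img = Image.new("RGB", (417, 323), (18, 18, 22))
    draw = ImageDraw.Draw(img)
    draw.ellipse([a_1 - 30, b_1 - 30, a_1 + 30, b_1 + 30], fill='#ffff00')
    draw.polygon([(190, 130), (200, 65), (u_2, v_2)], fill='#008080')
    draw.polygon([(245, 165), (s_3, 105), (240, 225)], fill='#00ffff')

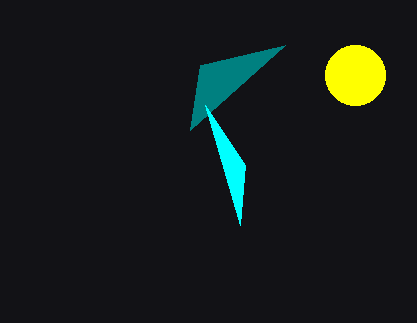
a_1 = 355; b_1 = 75; u_2 = 285; v_2 = 45; s_3 = 205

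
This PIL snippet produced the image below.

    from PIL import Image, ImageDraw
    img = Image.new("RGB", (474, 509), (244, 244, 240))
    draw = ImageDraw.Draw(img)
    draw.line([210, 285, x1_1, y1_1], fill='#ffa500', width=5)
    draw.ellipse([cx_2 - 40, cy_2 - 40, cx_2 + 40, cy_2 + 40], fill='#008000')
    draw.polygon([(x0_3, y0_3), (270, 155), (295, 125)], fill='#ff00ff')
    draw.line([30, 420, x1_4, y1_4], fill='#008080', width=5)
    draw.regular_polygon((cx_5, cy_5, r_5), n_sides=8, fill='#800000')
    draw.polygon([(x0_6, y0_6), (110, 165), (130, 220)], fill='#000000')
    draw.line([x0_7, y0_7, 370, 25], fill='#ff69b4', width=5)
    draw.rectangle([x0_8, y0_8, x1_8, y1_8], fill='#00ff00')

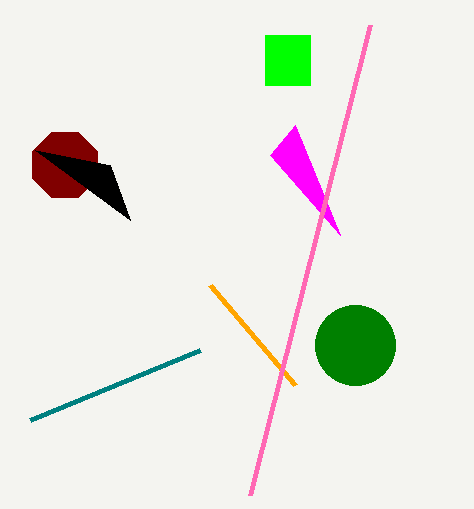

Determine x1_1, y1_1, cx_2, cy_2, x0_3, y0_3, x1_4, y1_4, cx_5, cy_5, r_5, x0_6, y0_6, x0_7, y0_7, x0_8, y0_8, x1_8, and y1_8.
x1_1 = 295
y1_1 = 385
cx_2 = 355
cy_2 = 345
x0_3 = 340
y0_3 = 235
x1_4 = 200
y1_4 = 350
cx_5 = 65
cy_5 = 165
r_5 = 35
x0_6 = 35
y0_6 = 150
x0_7 = 250
y0_7 = 495
x0_8 = 265
y0_8 = 35
x1_8 = 310
y1_8 = 85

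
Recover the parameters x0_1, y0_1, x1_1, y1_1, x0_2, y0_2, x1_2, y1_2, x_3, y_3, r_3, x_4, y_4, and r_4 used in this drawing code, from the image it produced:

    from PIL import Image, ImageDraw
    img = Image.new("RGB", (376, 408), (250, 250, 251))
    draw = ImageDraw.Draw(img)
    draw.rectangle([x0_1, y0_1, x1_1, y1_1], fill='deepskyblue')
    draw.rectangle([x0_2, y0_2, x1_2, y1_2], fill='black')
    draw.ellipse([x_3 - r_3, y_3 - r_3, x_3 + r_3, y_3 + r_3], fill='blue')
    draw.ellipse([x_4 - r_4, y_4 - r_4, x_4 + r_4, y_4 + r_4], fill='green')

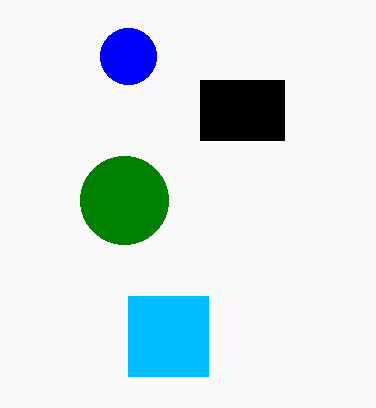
x0_1 = 128; y0_1 = 296; x1_1 = 208; y1_1 = 376; x0_2 = 200; y0_2 = 80; x1_2 = 284; y1_2 = 140; x_3 = 128; y_3 = 56; r_3 = 28; x_4 = 124; y_4 = 200; r_4 = 44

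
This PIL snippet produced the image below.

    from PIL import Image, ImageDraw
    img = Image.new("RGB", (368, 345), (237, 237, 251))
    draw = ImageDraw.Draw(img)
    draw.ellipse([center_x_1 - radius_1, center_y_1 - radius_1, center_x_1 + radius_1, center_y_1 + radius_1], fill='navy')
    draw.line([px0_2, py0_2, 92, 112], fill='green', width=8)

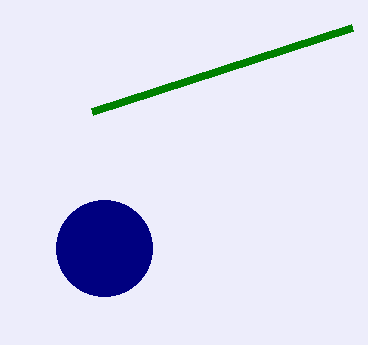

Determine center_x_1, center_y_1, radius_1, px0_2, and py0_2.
center_x_1 = 104; center_y_1 = 248; radius_1 = 48; px0_2 = 352; py0_2 = 28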